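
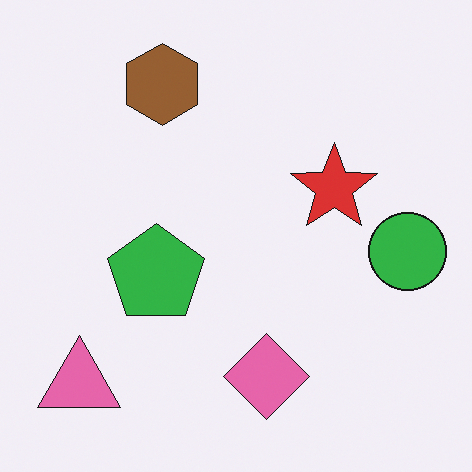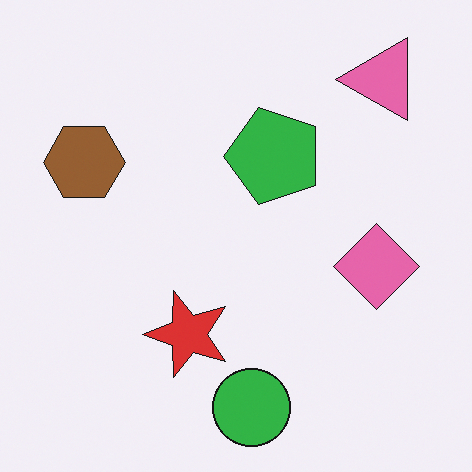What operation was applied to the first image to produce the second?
The transformation is: transposed (reflected across the top-left ↔ bottom-right diagonal).

Shapes have swapped their row and column positions — what was in the top-right is now in the bottom-left — a diagonal reflection.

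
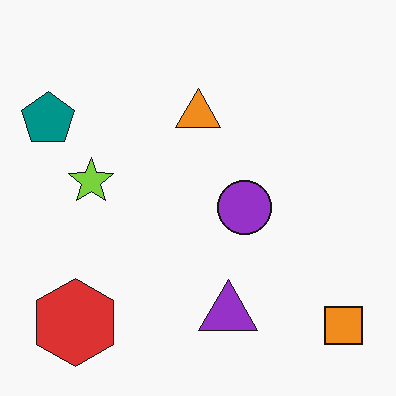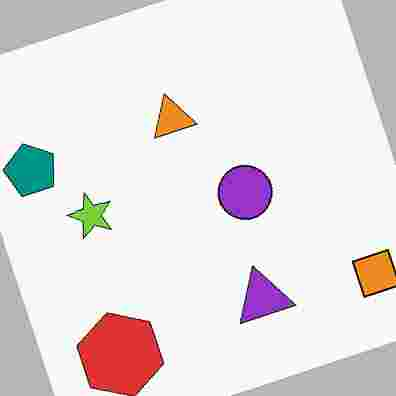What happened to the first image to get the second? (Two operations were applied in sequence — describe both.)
The image was rotated counter-clockwise by a clearly visible amount, then heavily JPEG-compressed with obvious blocking artifacts.

Every shape is tilted by the same angle and the image corners show triangular fill wedges — a whole-image rotation by a non-right angle. Blocky 8×8 compression artifacts appear around shape edges and the flat background shows ringing — characteristic JPEG degradation.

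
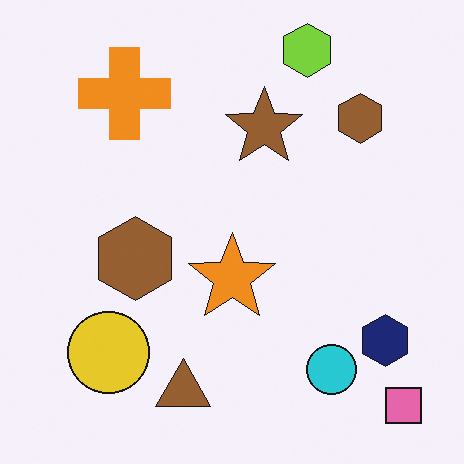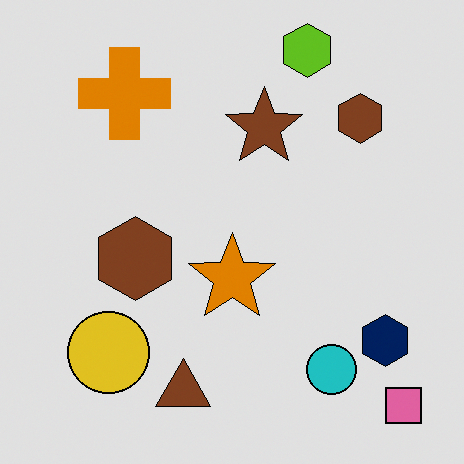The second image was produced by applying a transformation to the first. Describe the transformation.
It was posterized to a reduced palette.

Each flat color has snapped to a coarser quantized level — most visibly, the near-white background has dropped to a flat grey.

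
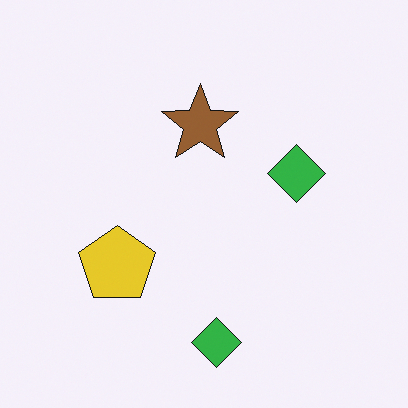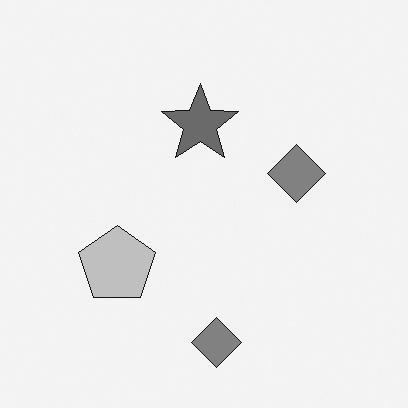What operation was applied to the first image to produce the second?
The image was converted to grayscale.

All color is removed — every shape is now a shade of grey.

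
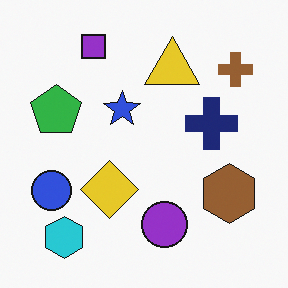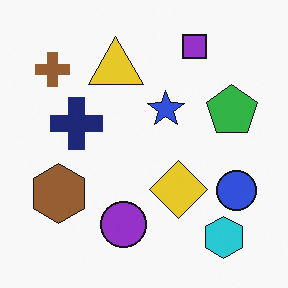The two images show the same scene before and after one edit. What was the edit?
The second image is the first flipped horizontally (left ↔ right).

The blue circle is in the left of the first image and the right of the second — shapes on opposite sides of the vertical midline have swapped in a mirror flip.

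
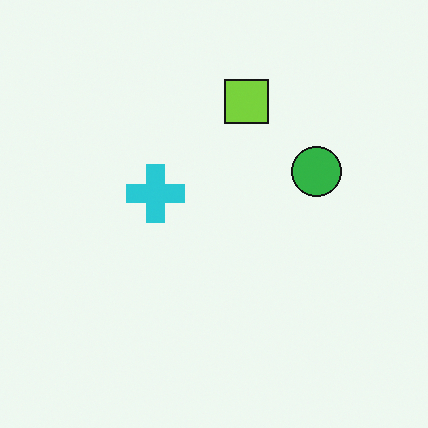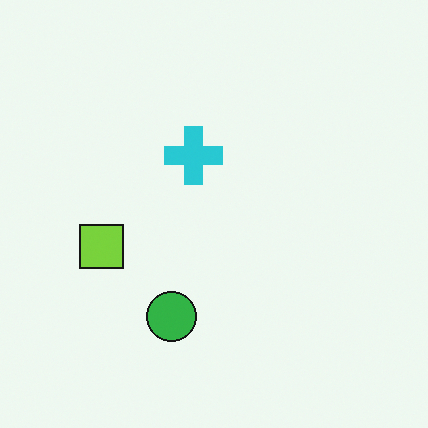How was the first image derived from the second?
This is the original image transposed (reflected across the top-left ↔ bottom-right diagonal).

Shapes have swapped their row and column positions — what was in the top-right is now in the bottom-left — a diagonal reflection.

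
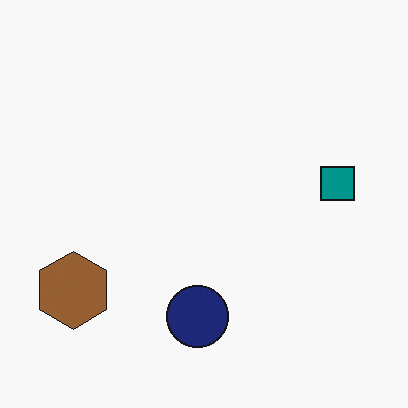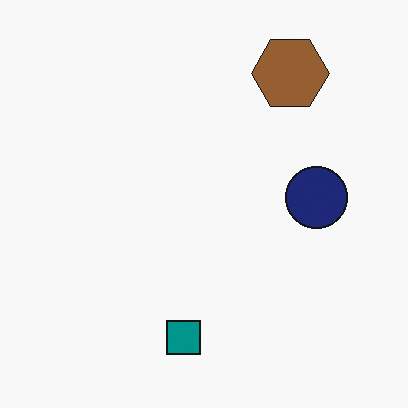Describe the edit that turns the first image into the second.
This is the original image transposed (reflected across the top-left ↔ bottom-right diagonal).

Shapes have swapped their row and column positions — what was in the top-right is now in the bottom-left — a diagonal reflection.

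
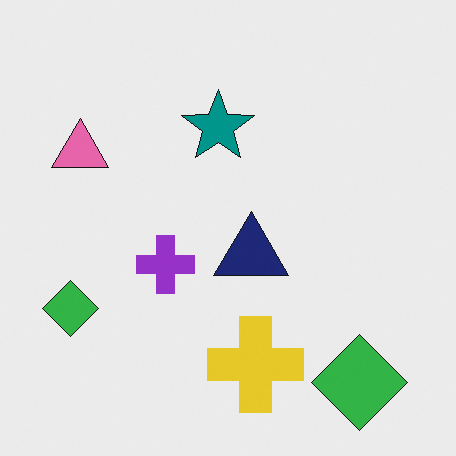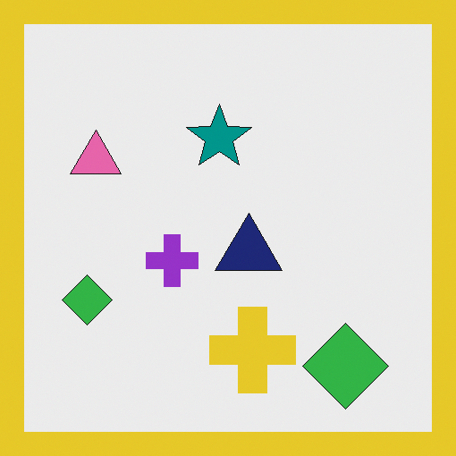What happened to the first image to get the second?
It was framed with a yellow border.

A solid yellow frame runs around the edge of the second image, with the content slightly shrunk inside it.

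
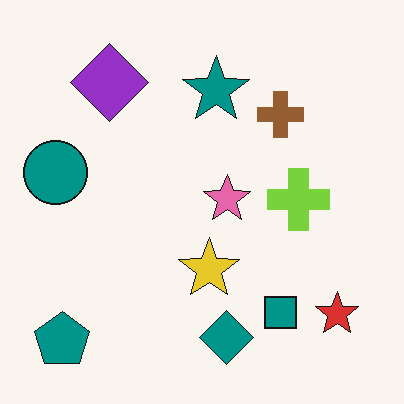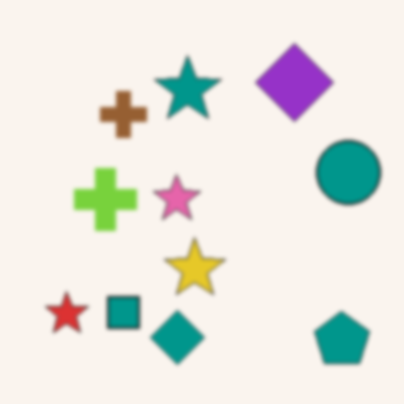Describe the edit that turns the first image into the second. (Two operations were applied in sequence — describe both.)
This is the original image flipped horizontally (left ↔ right), then given a subtle gaussian blur.

The teal circle is in the left of the first image and the right of the second — shapes on opposite sides of the vertical midline have swapped in a mirror flip. Shape edges and outlines are uniformly softened across the whole image.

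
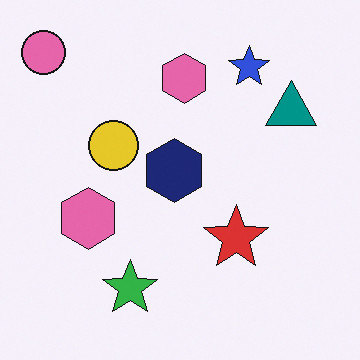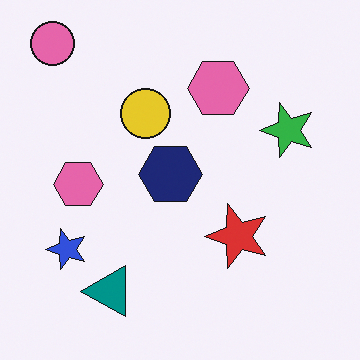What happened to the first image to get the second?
It was transposed (reflected across the top-left ↔ bottom-right diagonal).

Shapes have swapped their row and column positions — what was in the top-right is now in the bottom-left — a diagonal reflection.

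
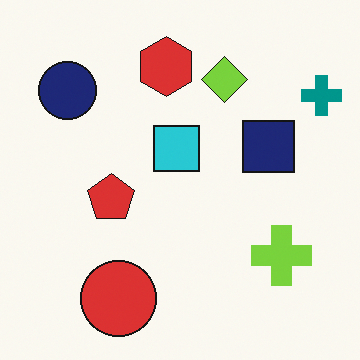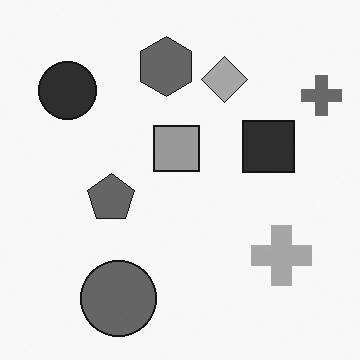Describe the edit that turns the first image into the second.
This is the original image converted to grayscale.

All color is removed — every shape is now a shade of grey.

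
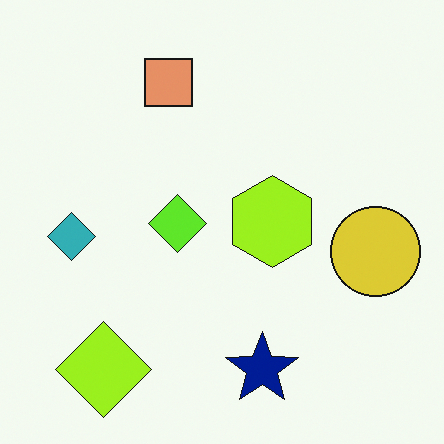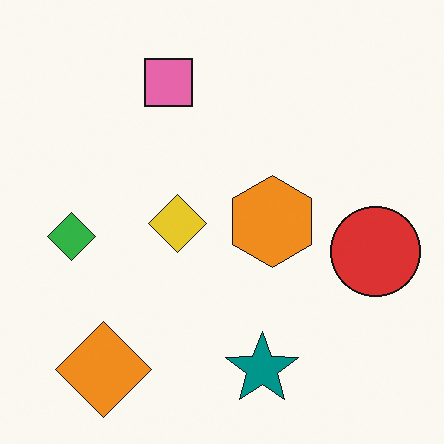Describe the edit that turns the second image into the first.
This is the original image hue-shifted by a small amount.

Every shape's color has rotated by the same amount around the hue wheel — a uniform hue shift.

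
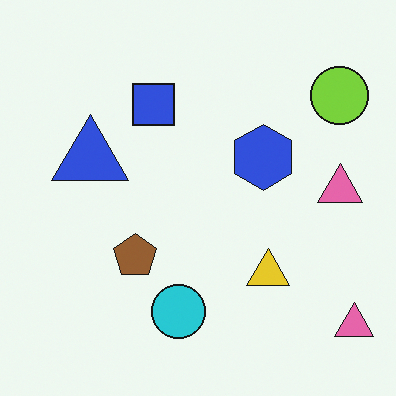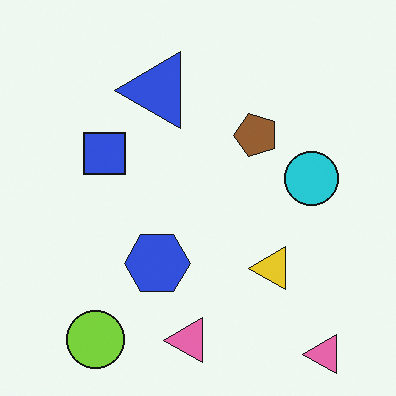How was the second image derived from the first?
The image was transposed (reflected across the top-left ↔ bottom-right diagonal).

Shapes have swapped their row and column positions — what was in the top-right is now in the bottom-left — a diagonal reflection.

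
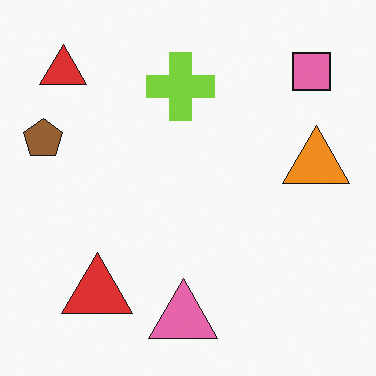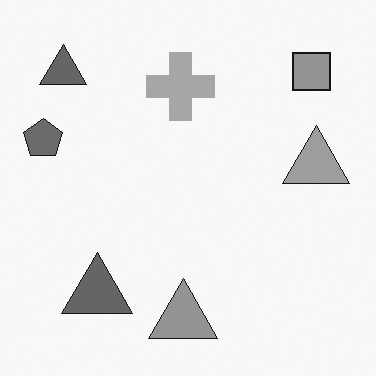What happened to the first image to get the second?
This is the original image converted to grayscale.

All color is removed — every shape is now a shade of grey.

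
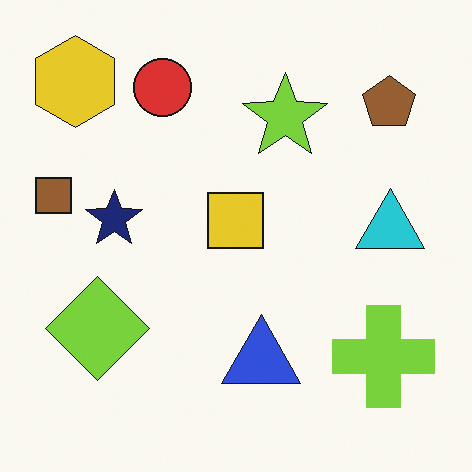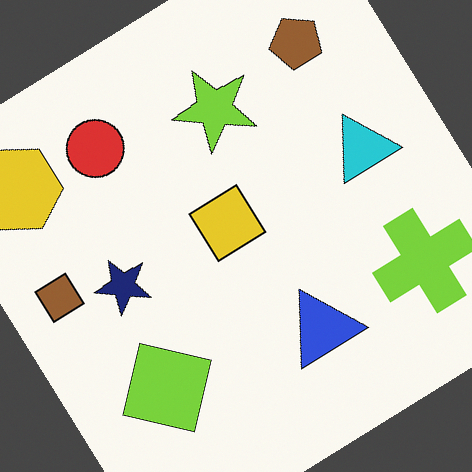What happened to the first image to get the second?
This is the original image rotated counter-clockwise by a large amount — several tens of degrees.

Every shape is tilted by the same angle and the image corners show triangular fill wedges — a whole-image rotation by a non-right angle.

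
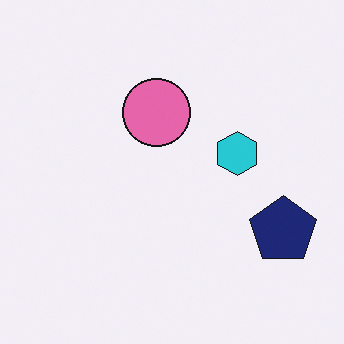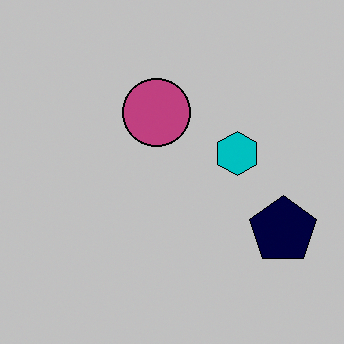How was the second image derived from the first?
The image was aggressively posterized.

Each flat color has snapped to a coarser quantized level — most visibly, the near-white background has dropped to a flat grey.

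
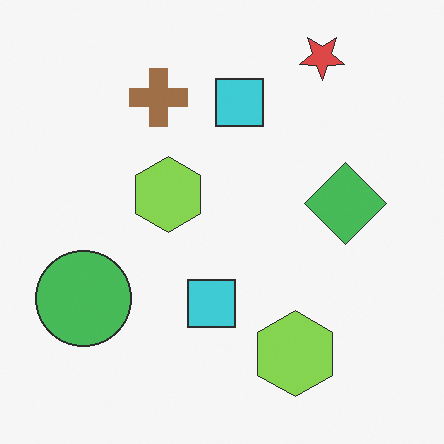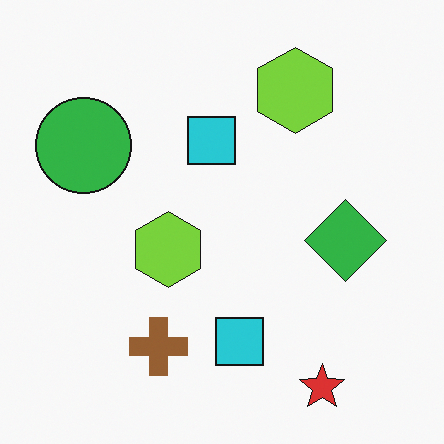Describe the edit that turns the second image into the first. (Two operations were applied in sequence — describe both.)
Given slightly reduced contrast, then flipped vertically (top ↔ bottom).

Tones are pushed toward mid-grey across the whole image — a global contrast change. The red star is in the bottom-right of the second image and the top-right of the first — shapes on opposite sides of the horizontal midline have swapped in a mirror flip.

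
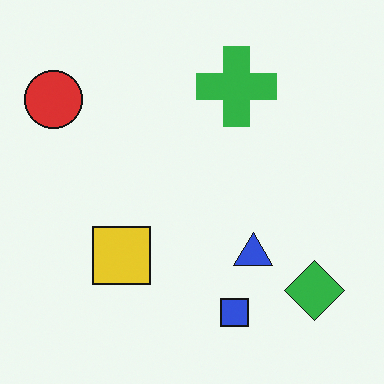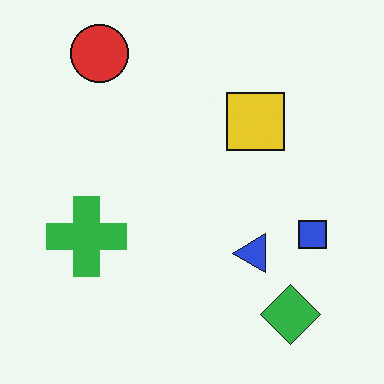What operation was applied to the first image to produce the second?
It was transposed (reflected across the top-left ↔ bottom-right diagonal).

Shapes have swapped their row and column positions — what was in the top-right is now in the bottom-left — a diagonal reflection.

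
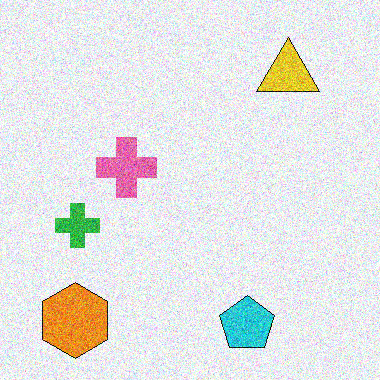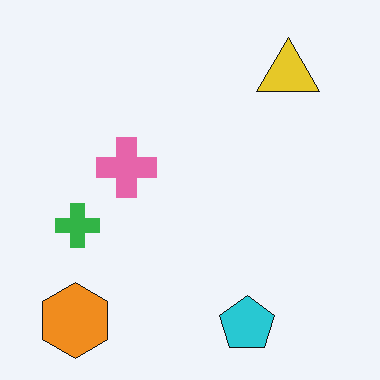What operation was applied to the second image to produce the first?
It was degraded with a thick layer of grain.

Random speckle covers the whole image, including the flat background.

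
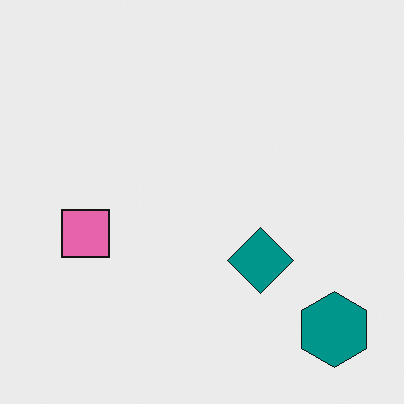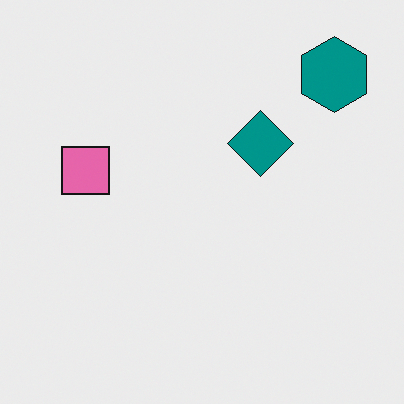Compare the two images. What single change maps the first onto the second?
Flipped vertically (top ↔ bottom).

The teal hexagon is in the bottom-right of the first image and the top-right of the second — shapes on opposite sides of the horizontal midline have swapped in a mirror flip.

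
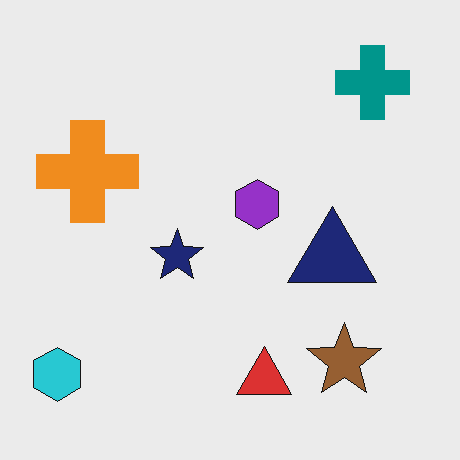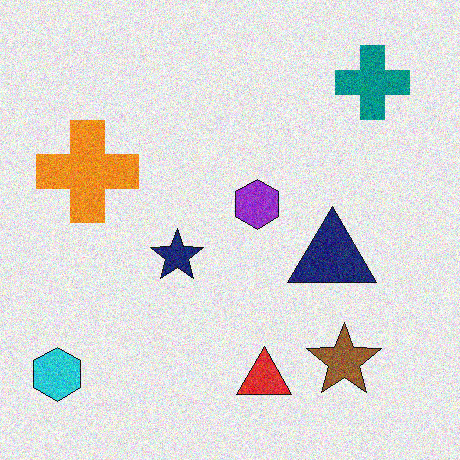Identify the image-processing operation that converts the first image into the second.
This is the original image degraded with moderate additive noise.

Random speckle covers the whole image, including the flat background.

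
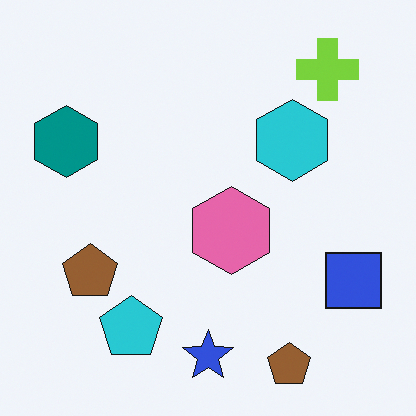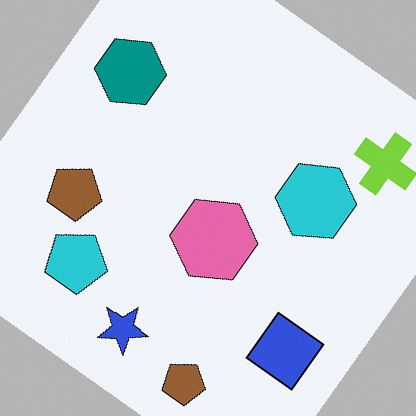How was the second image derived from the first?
The second image is the first rotated clockwise by a large amount — several tens of degrees.

Every shape is tilted by the same angle and the image corners show triangular fill wedges — a whole-image rotation by a non-right angle.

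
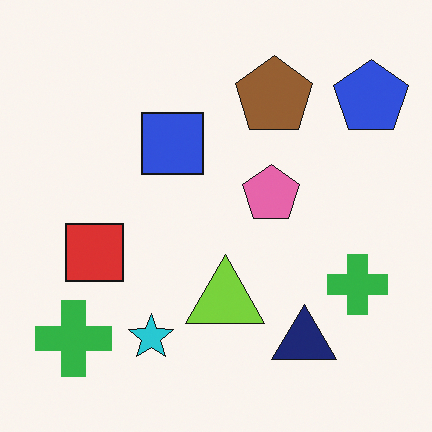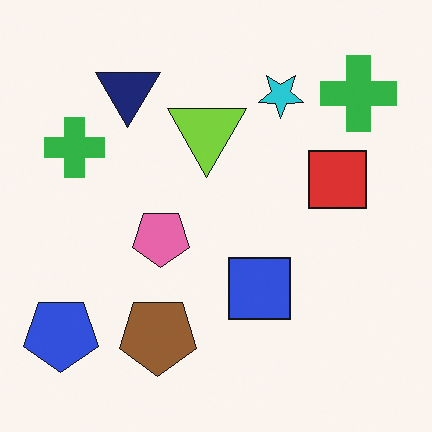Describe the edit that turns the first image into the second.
Rotated 180°.

The blue pentagon sits in the top-right of the first image and the bottom-left of the second — consistent with a whole-image 180° rotation.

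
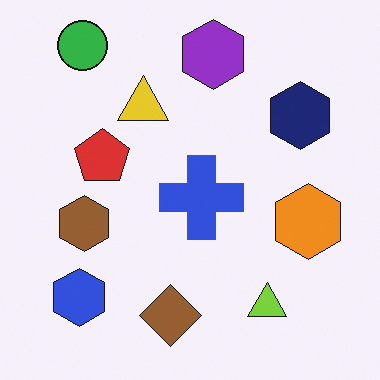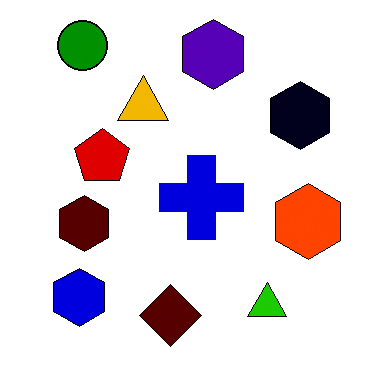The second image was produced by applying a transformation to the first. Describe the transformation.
This is the original image given much higher contrast.

Tones are pushed away from mid-grey across the whole image — a global contrast change.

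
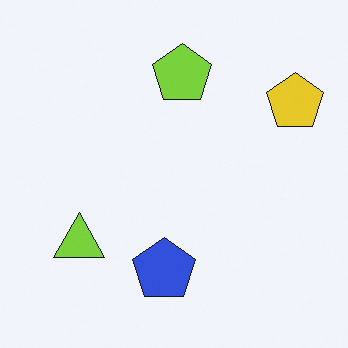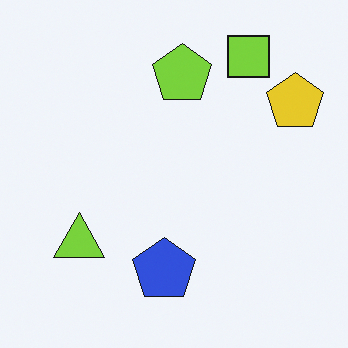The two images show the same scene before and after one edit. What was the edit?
It was overlaid with an additional lime square.

A lime square appears in the second image that is absent from the first.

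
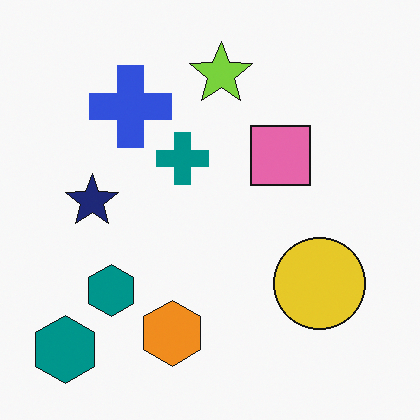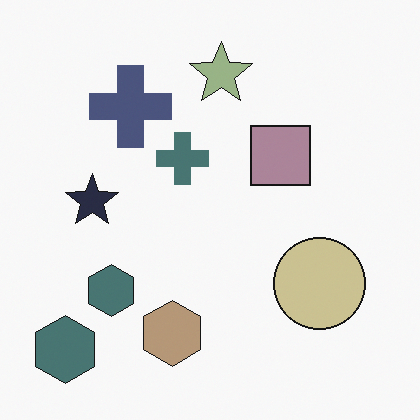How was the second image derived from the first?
It was made much more muted (saturation change).

All colors are more muted and greyish — a global saturation change.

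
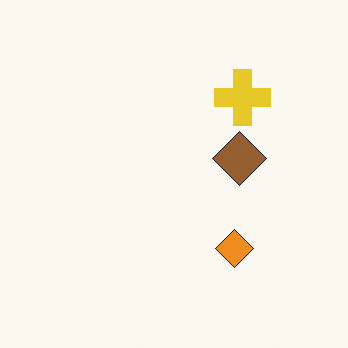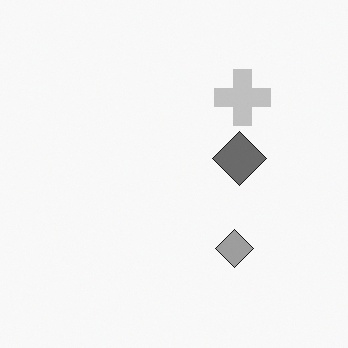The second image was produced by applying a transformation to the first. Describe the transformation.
The image was converted to grayscale.

All color is removed — every shape is now a shade of grey.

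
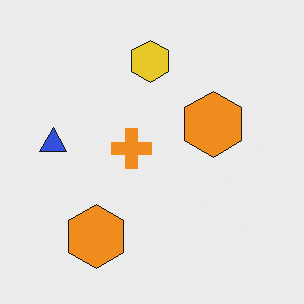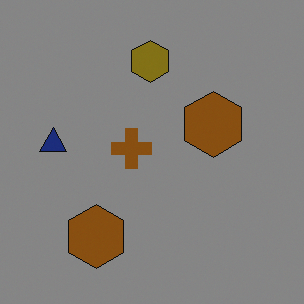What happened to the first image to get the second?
The second image is the first darkened a lot.

Every pixel — background and shapes alike — is uniformly darkened.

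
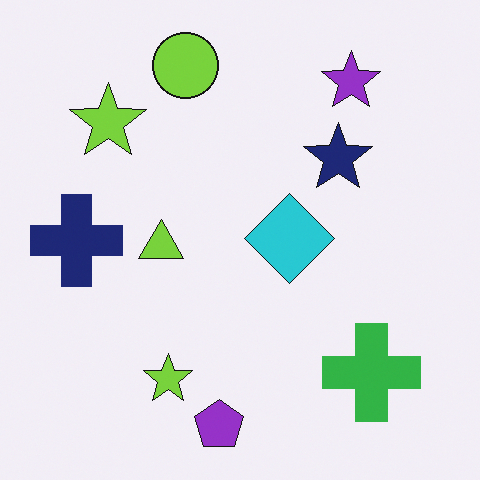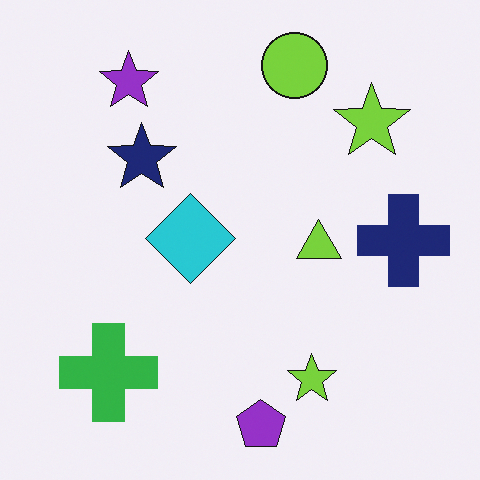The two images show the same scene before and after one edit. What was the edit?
This is the original image flipped horizontally (left ↔ right).

The navy cross is in the left of the first image and the right of the second — shapes on opposite sides of the vertical midline have swapped in a mirror flip.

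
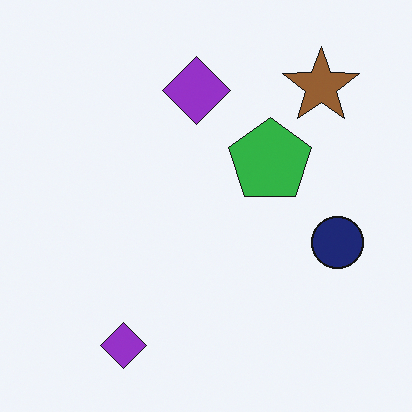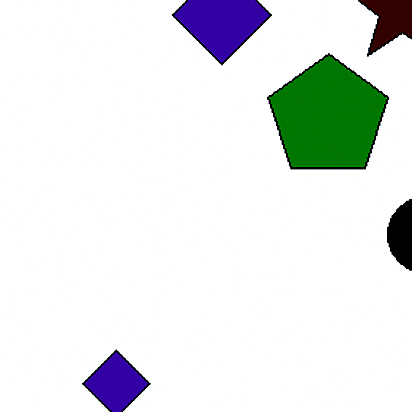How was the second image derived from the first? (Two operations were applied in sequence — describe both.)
This is the original image cropped slightly and scaled back up, then boosted in contrast.

The visible shapes are larger and the field of view is narrower; shapes near the original edges may be partly or wholly outside the frame — a crop-and-rescale. Tones are pushed away from mid-grey across the whole image — a global contrast change.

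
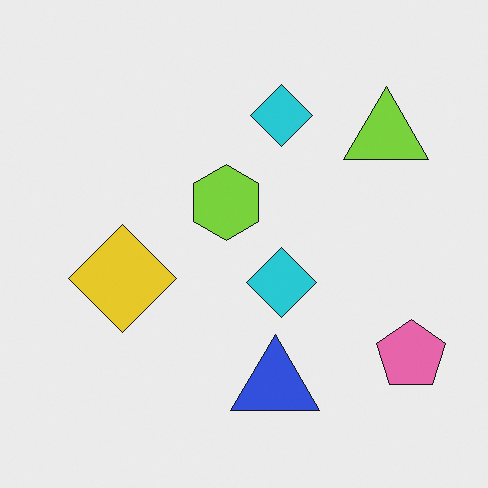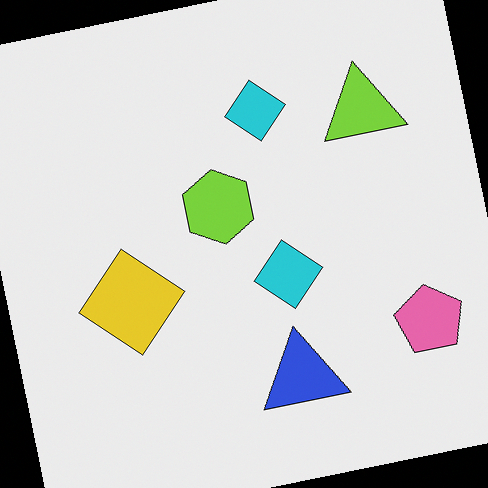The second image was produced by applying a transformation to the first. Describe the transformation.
This is the original image rotated counter-clockwise by a small amount.

Every shape is tilted by the same angle and the image corners show triangular fill wedges — a whole-image rotation by a non-right angle.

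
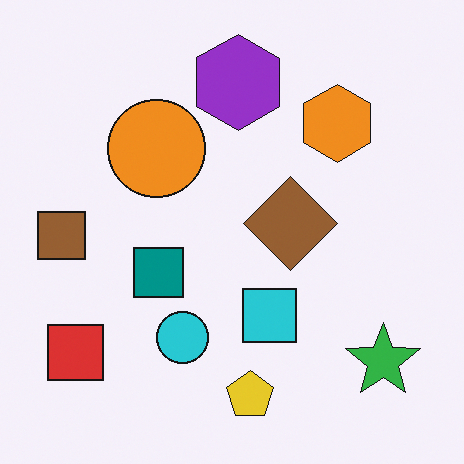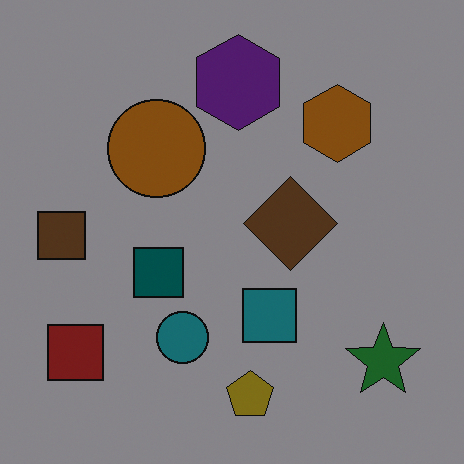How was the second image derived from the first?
The transformation is: substantially darkened.

Every pixel — background and shapes alike — is uniformly darkened.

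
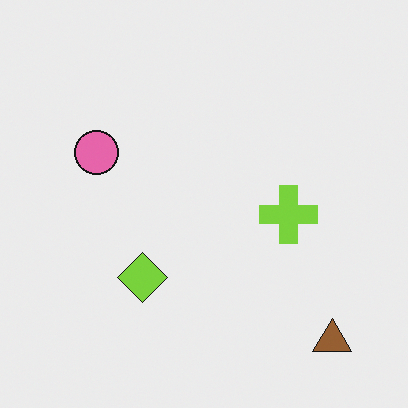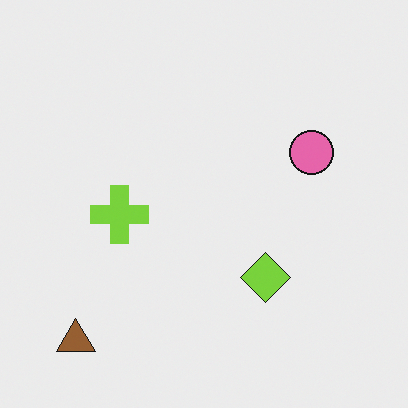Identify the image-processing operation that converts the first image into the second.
The image was flipped horizontally (left ↔ right).

The brown triangle is in the bottom-right of the first image and the bottom-left of the second — shapes on opposite sides of the vertical midline have swapped in a mirror flip.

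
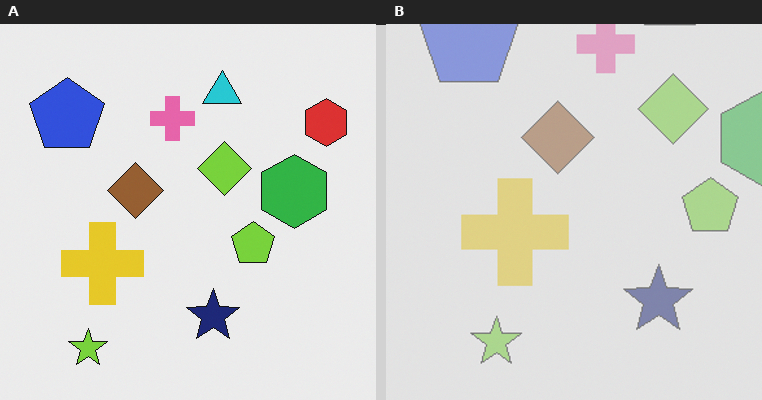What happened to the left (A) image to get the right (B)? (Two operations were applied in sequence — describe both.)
Given much lower contrast, then cropped slightly and scaled back up.

Tones are pushed toward mid-grey across the whole image — a global contrast change. The visible shapes are larger and the field of view is narrower; shapes near the original edges may be partly or wholly outside the frame — a crop-and-rescale.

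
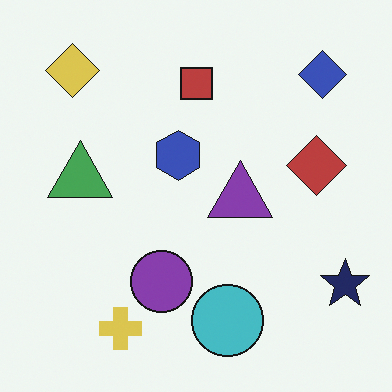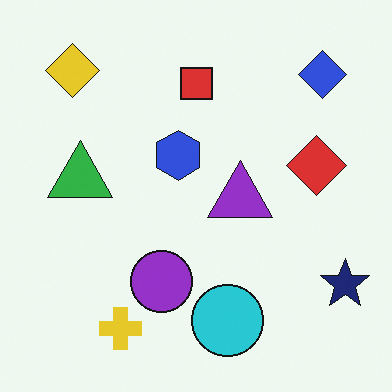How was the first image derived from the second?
This is the original image slightly desaturated.

All colors are more muted and greyish — a global saturation change.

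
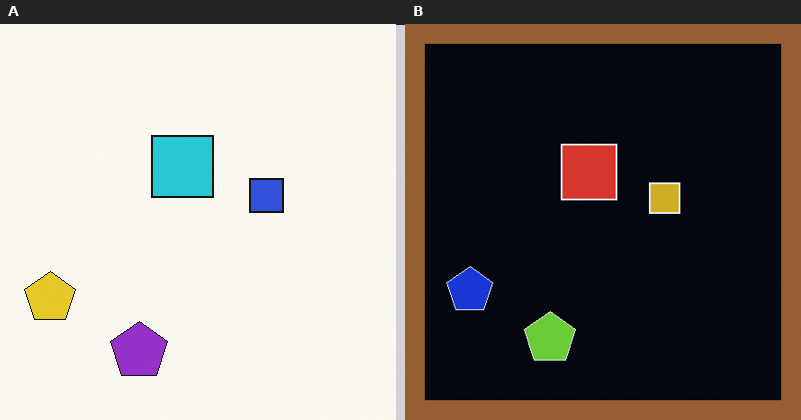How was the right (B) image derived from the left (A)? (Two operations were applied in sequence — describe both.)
This is the original image color-inverted (negative), then framed with a brown border.

The light background has become dark and every shape's color is its complement — a photographic negative. A solid brown frame runs around the edge of the right (B) image, with the content slightly shrunk inside it.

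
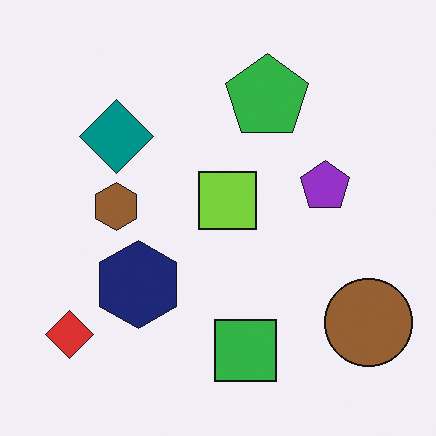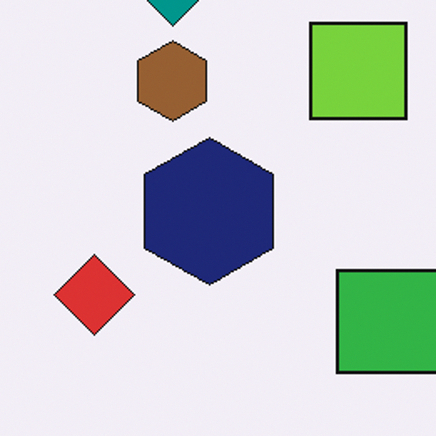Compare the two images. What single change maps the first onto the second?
It was cropped tightly and scaled back up.

The visible shapes are larger and the field of view is narrower; shapes near the original edges may be partly or wholly outside the frame — a crop-and-rescale.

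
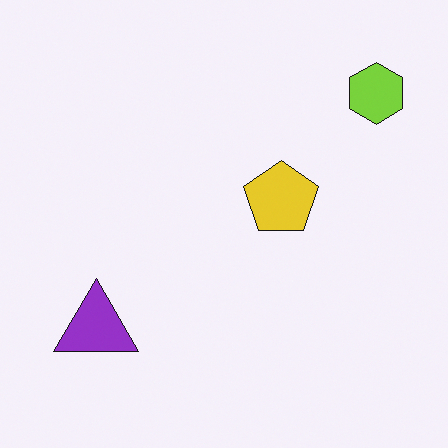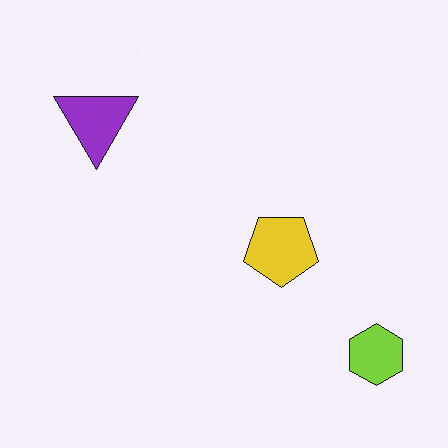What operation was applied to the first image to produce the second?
This is the original image flipped vertically (top ↔ bottom).

The lime hexagon is in the top-right of the first image and the bottom-right of the second — shapes on opposite sides of the horizontal midline have swapped in a mirror flip.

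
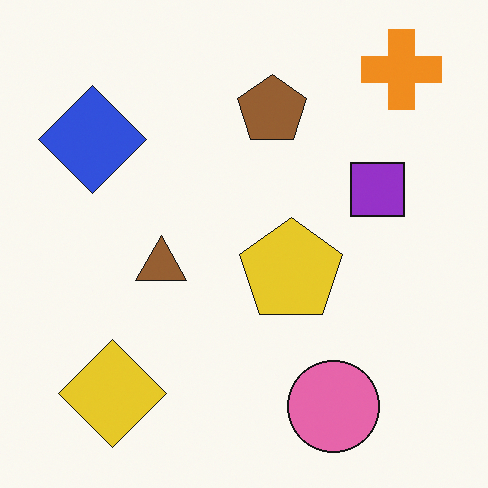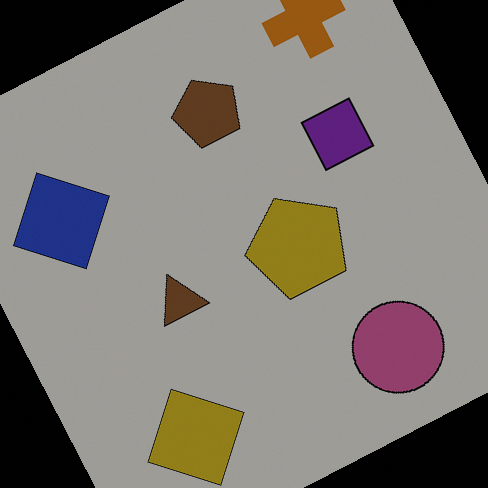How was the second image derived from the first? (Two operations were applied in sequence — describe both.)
The transformation is: rotated counter-clockwise by a moderate amount, then noticeably darkened.

Every shape is tilted by the same angle and the image corners show triangular fill wedges — a whole-image rotation by a non-right angle. Every pixel — background and shapes alike — is uniformly darkened.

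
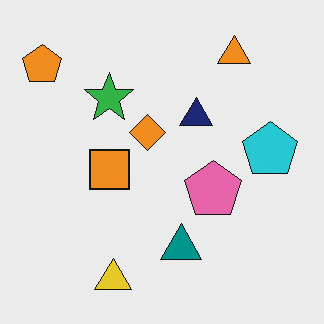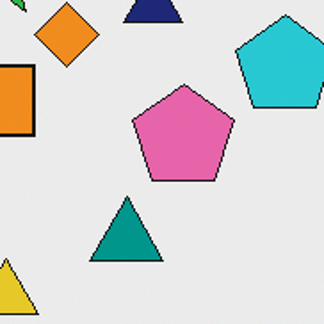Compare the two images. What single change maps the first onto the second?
The second image is the first cropped to a noticeably smaller region and rescaled.

The visible shapes are larger and the field of view is narrower; shapes near the original edges may be partly or wholly outside the frame — a crop-and-rescale.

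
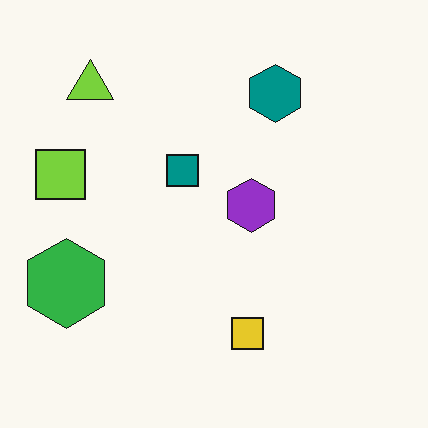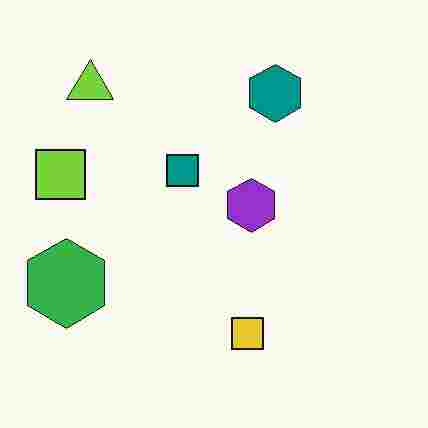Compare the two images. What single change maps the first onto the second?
Degraded with heavy JPEG compression.

Blocky 8×8 compression artifacts appear around shape edges and the flat background shows ringing — characteristic JPEG degradation.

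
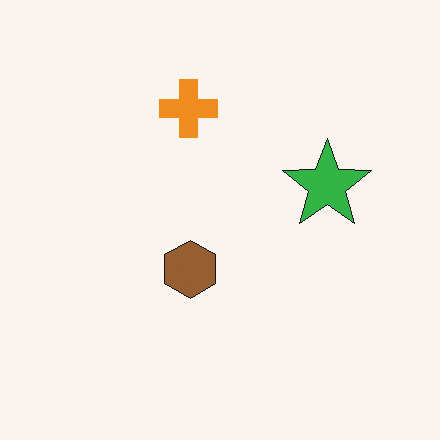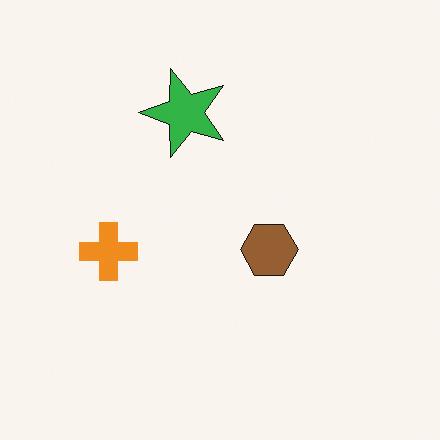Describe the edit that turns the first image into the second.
The second image is the first rotated 90° counter-clockwise.

The orange cross sits in the top of the first image and the left of the second — consistent with a whole-image 90° counter-clockwise rotation.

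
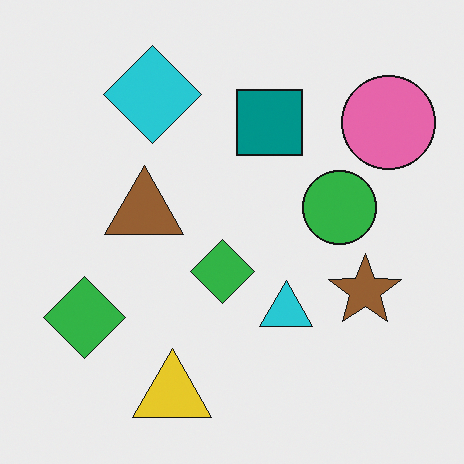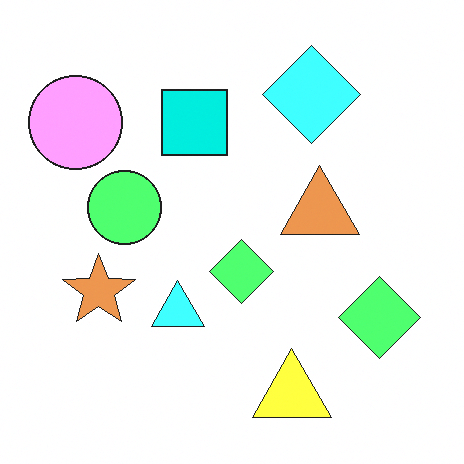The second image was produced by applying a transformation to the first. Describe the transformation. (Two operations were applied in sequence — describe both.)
It was brightened a lot, then flipped horizontally (left ↔ right).

Every pixel — background and shapes alike — is uniformly brightened. The pink circle is in the top-right of the first image and the top-left of the second — shapes on opposite sides of the vertical midline have swapped in a mirror flip.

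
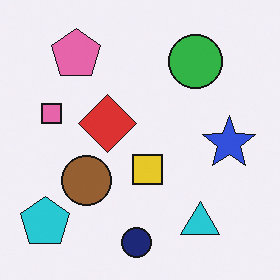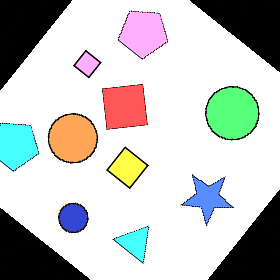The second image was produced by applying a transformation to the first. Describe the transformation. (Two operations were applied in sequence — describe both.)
Rotated clockwise by a large amount — several tens of degrees, then substantially brightened.

Every shape is tilted by the same angle and the image corners show triangular fill wedges — a whole-image rotation by a non-right angle. Every pixel — background and shapes alike — is uniformly brightened.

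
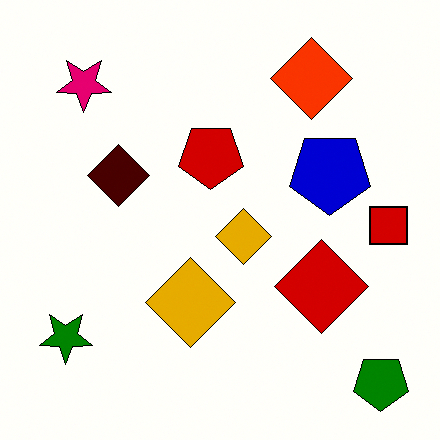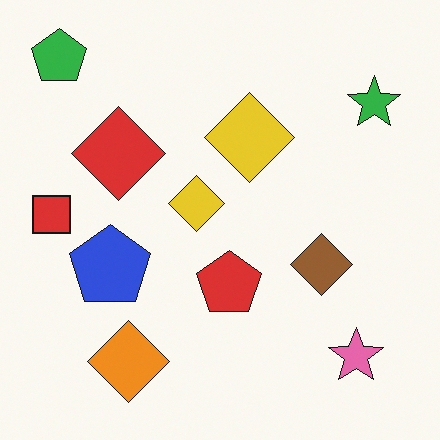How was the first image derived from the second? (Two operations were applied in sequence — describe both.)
Given much higher contrast, then rotated 180°.

Tones are pushed away from mid-grey across the whole image — a global contrast change. The green pentagon sits in the top-left of the second image and the bottom-right of the first — consistent with a whole-image 180° rotation.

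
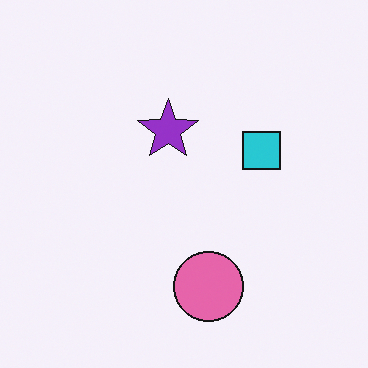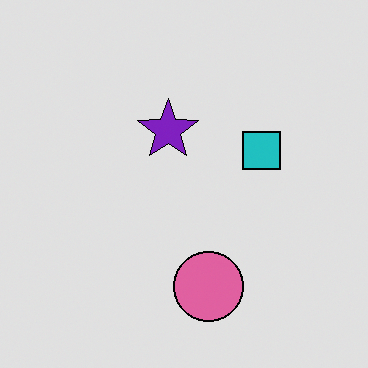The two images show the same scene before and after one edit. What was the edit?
It was posterized to a reduced palette.

Each flat color has snapped to a coarser quantized level — most visibly, the near-white background has dropped to a flat grey.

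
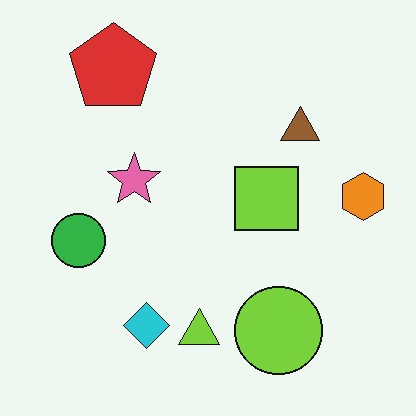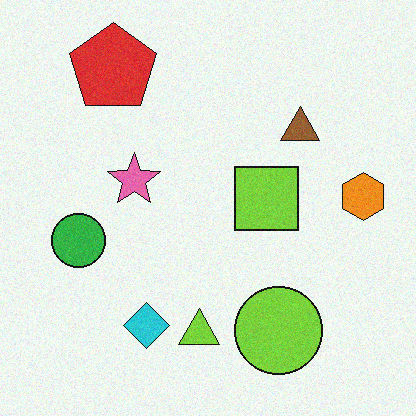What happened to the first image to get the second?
This is the original image degraded with a light layer of grain.

Random speckle covers the whole image, including the flat background.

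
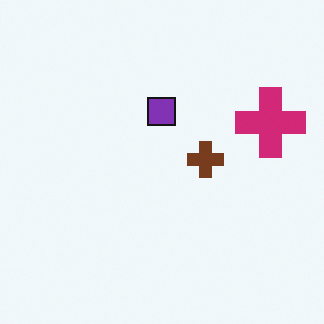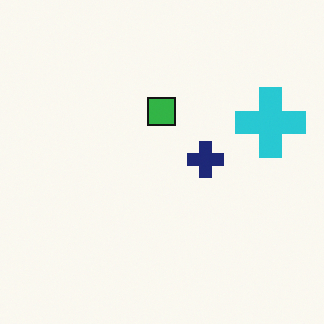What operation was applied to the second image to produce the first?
It was hue-shifted by a moderate amount.

Every shape's color has rotated by the same amount around the hue wheel — a uniform hue shift.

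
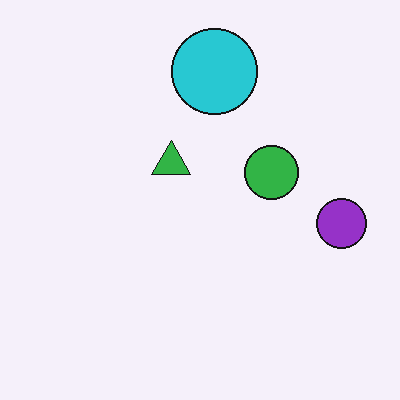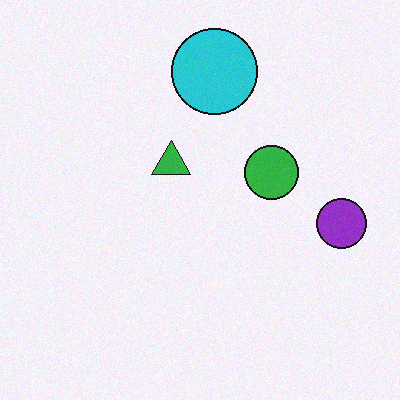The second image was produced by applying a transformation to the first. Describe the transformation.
The image was degraded with a light layer of grain.

Random speckle covers the whole image, including the flat background.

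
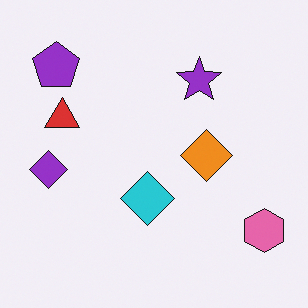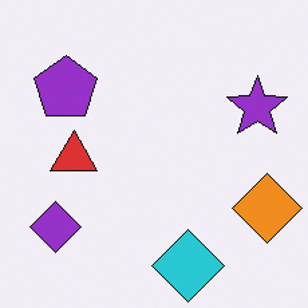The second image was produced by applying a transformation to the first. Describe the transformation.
The transformation is: cropped to a modestly smaller region and rescaled.

The visible shapes are larger and the field of view is narrower; shapes near the original edges may be partly or wholly outside the frame — a crop-and-rescale.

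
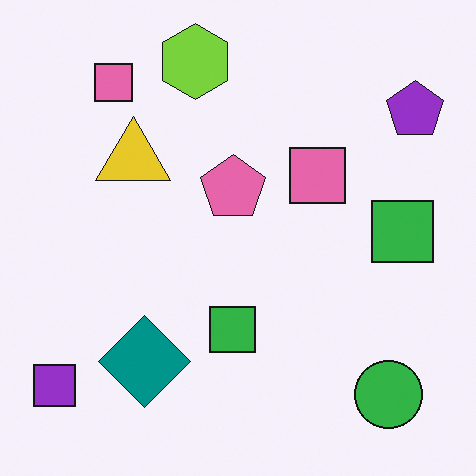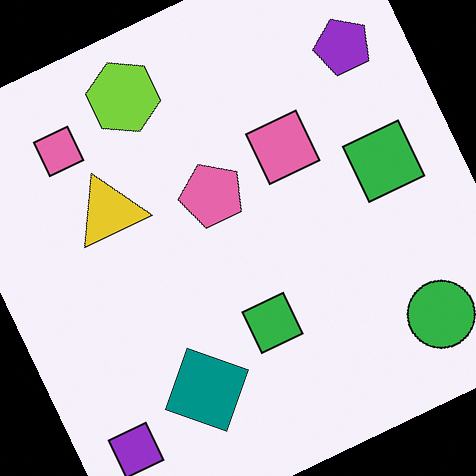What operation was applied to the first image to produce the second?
The image was rotated counter-clockwise by a clearly visible amount.

Every shape is tilted by the same angle and the image corners show triangular fill wedges — a whole-image rotation by a non-right angle.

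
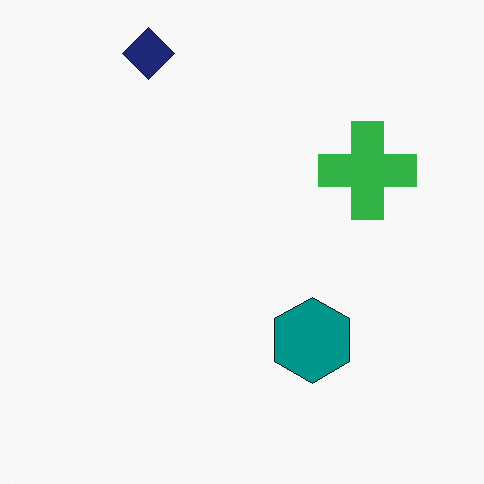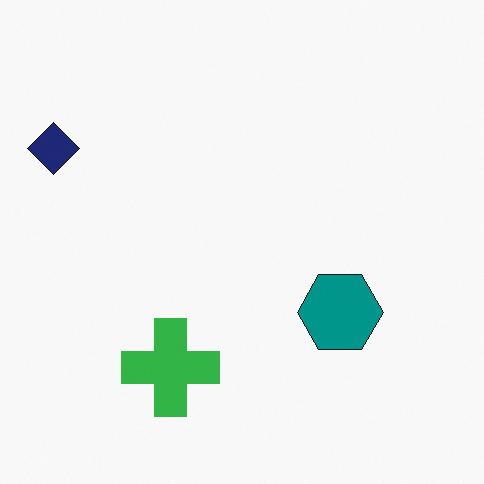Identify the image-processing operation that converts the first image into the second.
Transposed (reflected across the top-left ↔ bottom-right diagonal).

Shapes have swapped their row and column positions — what was in the top-right is now in the bottom-left — a diagonal reflection.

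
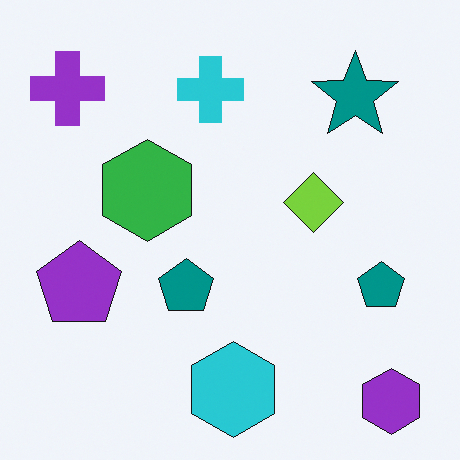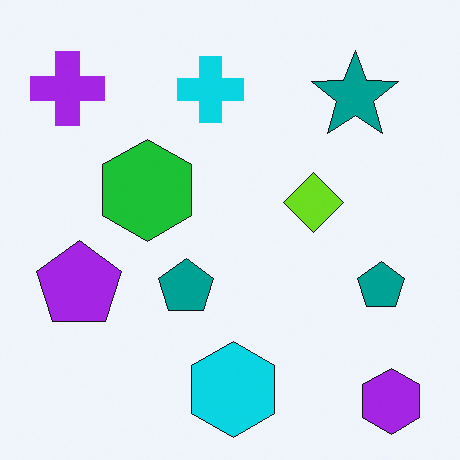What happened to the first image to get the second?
Slightly oversaturated.

All colors are more vivid — a global saturation change.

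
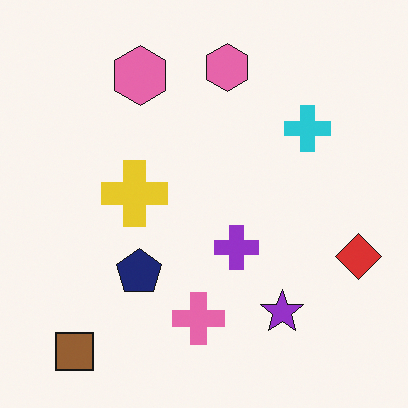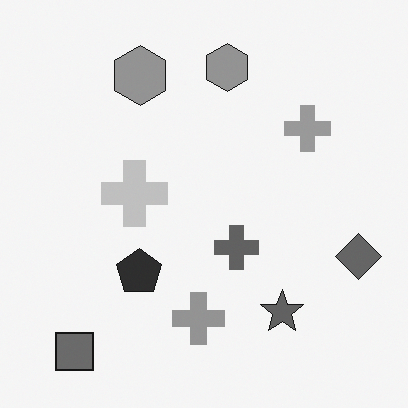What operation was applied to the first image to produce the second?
This is the original image converted to grayscale.

All color is removed — every shape is now a shade of grey.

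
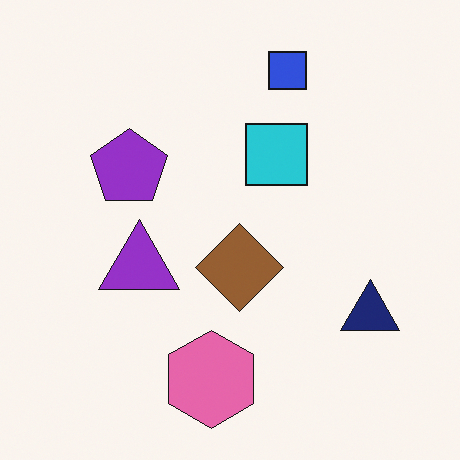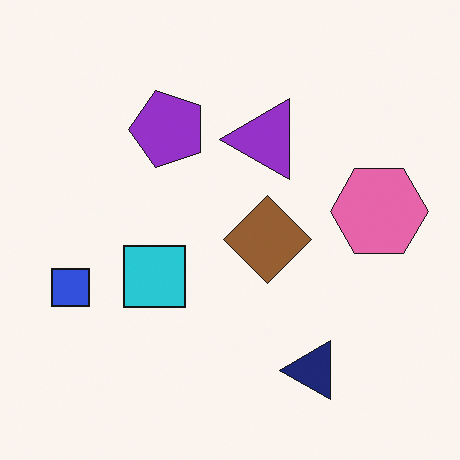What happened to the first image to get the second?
The second image is the first transposed (reflected across the top-left ↔ bottom-right diagonal).

Shapes have swapped their row and column positions — what was in the top-right is now in the bottom-left — a diagonal reflection.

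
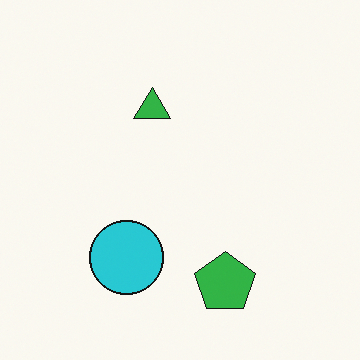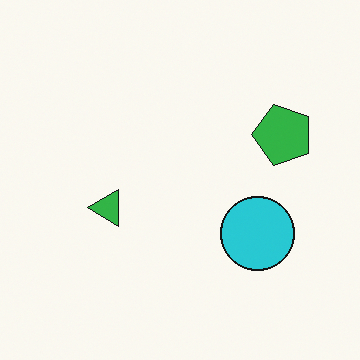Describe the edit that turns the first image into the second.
The second image is the first rotated 90° counter-clockwise.

The green pentagon sits in the bottom of the first image and the right of the second — consistent with a whole-image 90° counter-clockwise rotation.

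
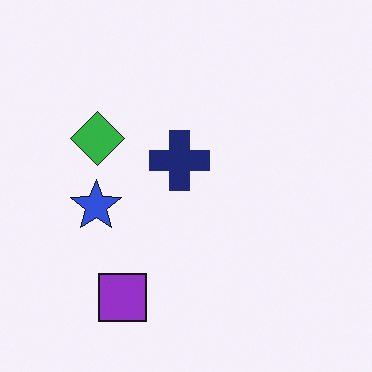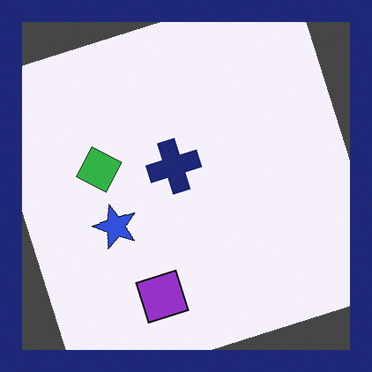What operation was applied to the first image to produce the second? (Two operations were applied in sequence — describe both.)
The image was rotated counter-clockwise by a moderate amount, then framed with a navy border.

Every shape is tilted by the same angle and the image corners show triangular fill wedges — a whole-image rotation by a non-right angle. A solid navy frame runs around the edge of the second image, with the content slightly shrunk inside it.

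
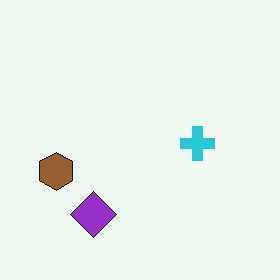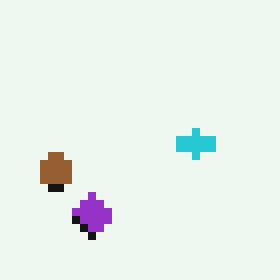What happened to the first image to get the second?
The transformation is: pixelated into visible square blocks.

Shapes are reduced to large square blocks; fine edges and outlines are lost — a downscale-then-upscale (mosaic) effect.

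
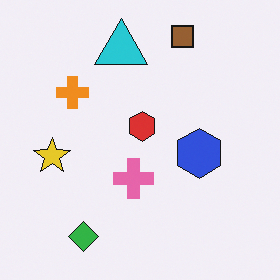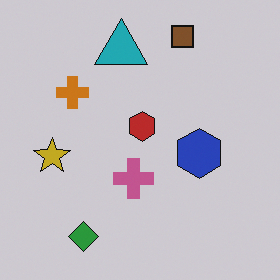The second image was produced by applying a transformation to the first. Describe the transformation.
The second image is the first slightly darkened.

Every pixel — background and shapes alike — is uniformly darkened.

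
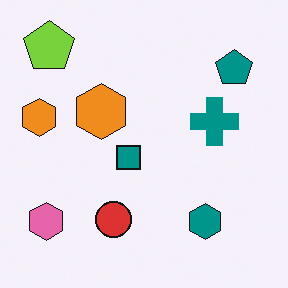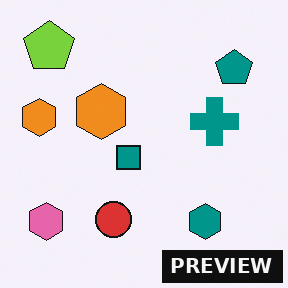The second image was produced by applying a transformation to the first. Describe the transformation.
The transformation is: watermarked with the text "PREVIEW" in the lower-right corner.

A dark label reading "PREVIEW" appears in the lower-right corner.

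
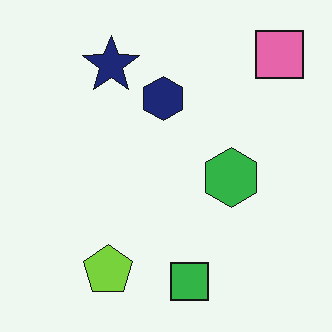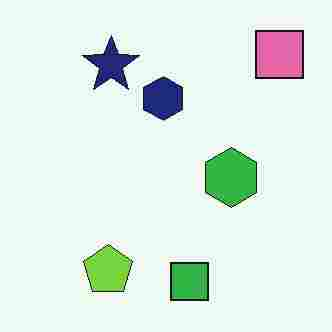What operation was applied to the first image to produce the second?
The second image is the first degraded with heavy JPEG compression.

Blocky 8×8 compression artifacts appear around shape edges and the flat background shows ringing — characteristic JPEG degradation.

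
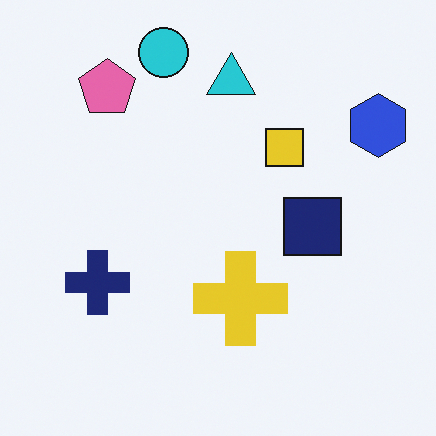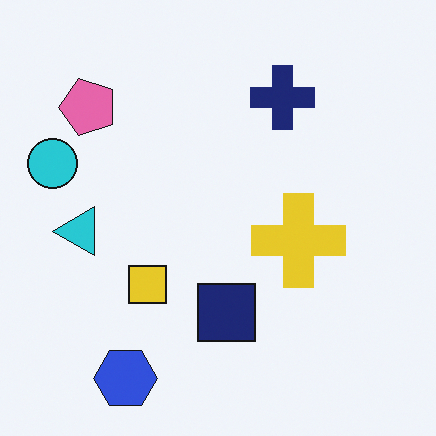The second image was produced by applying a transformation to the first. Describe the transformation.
The second image is the first transposed (reflected across the top-left ↔ bottom-right diagonal).

Shapes have swapped their row and column positions — what was in the top-right is now in the bottom-left — a diagonal reflection.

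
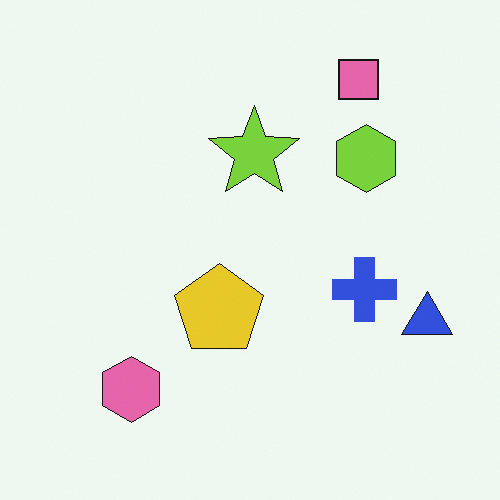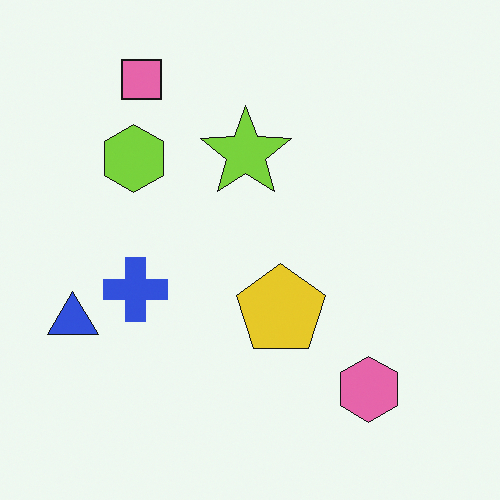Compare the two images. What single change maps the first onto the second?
Flipped horizontally (left ↔ right).

The blue triangle is in the right of the first image and the left of the second — shapes on opposite sides of the vertical midline have swapped in a mirror flip.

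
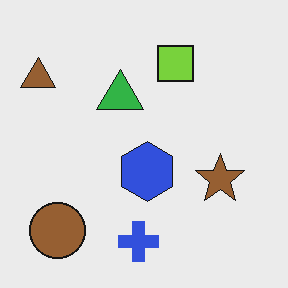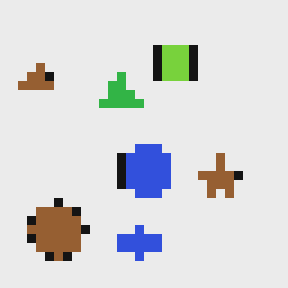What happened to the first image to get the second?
This is the original image coarsely pixelated.

Shapes are reduced to large square blocks; fine edges and outlines are lost — a downscale-then-upscale (mosaic) effect.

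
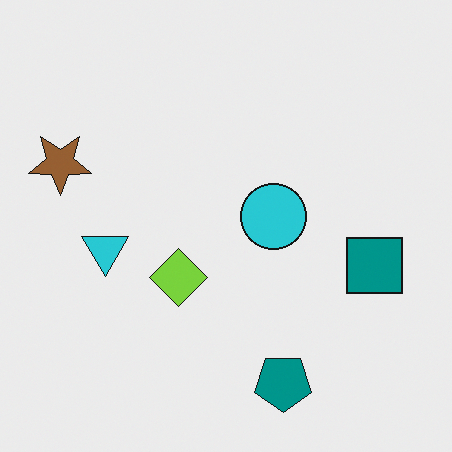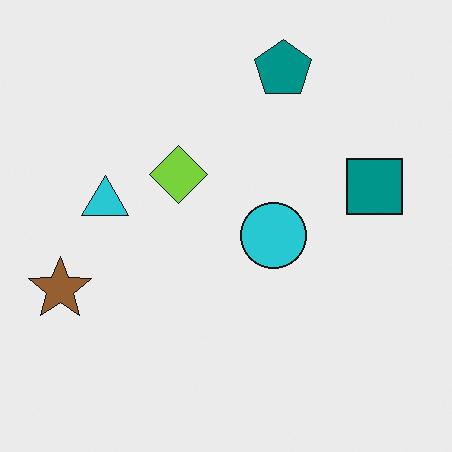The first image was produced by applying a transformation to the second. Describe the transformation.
The image was flipped vertically (top ↔ bottom).

The teal pentagon is in the top of the second image and the bottom of the first — shapes on opposite sides of the horizontal midline have swapped in a mirror flip.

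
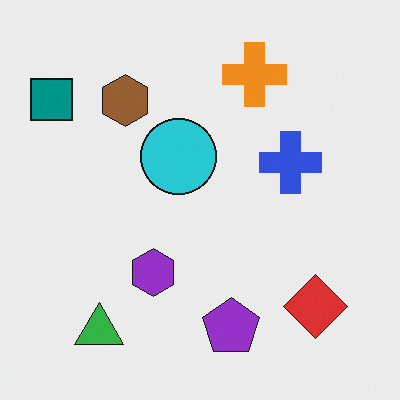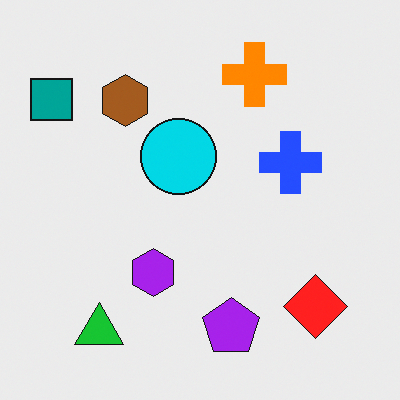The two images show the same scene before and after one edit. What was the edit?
The transformation is: slightly oversaturated.

All colors are more vivid — a global saturation change.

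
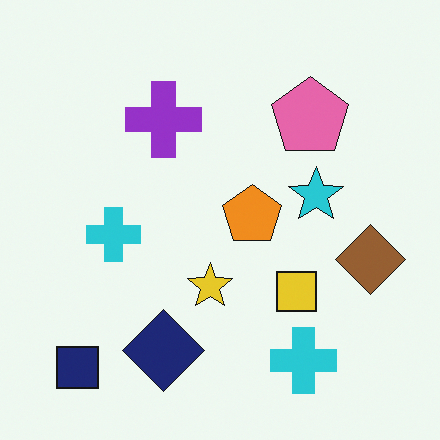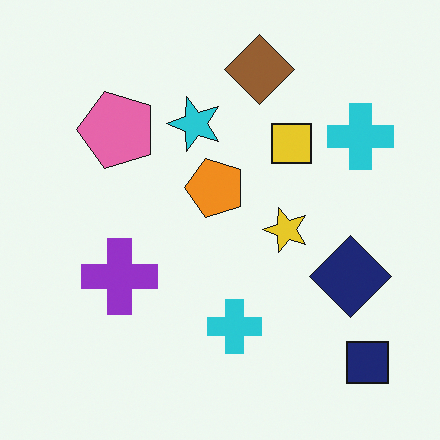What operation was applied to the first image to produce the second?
The transformation is: rotated 90° counter-clockwise.

The navy square sits in the bottom-left of the first image and the bottom-right of the second — consistent with a whole-image 90° counter-clockwise rotation.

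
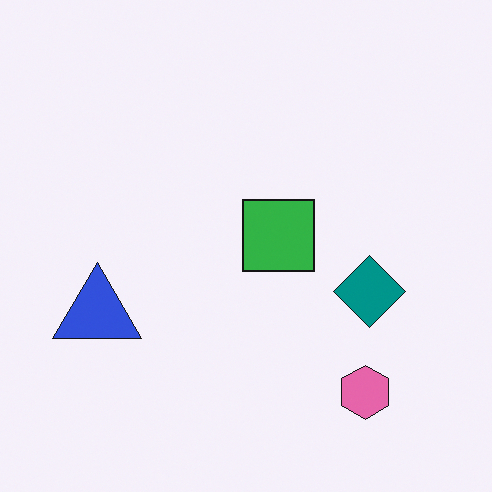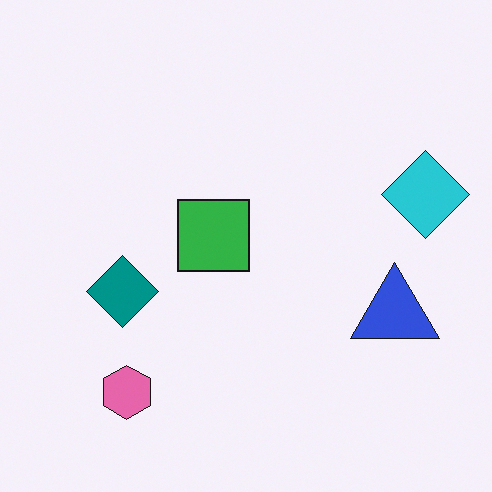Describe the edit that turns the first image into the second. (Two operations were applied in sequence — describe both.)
The image was flipped horizontally (left ↔ right), then overlaid with an additional cyan diamond.

The blue triangle is in the left of the first image and the right of the second — shapes on opposite sides of the vertical midline have swapped in a mirror flip. A cyan diamond appears in the second image that is absent from the first.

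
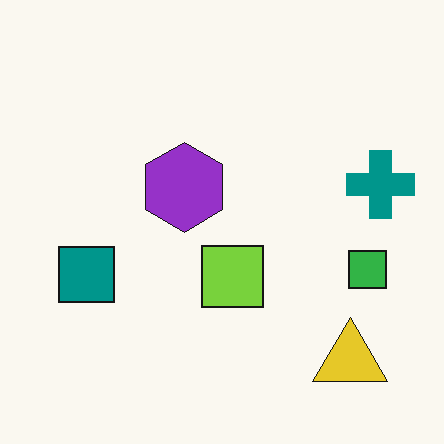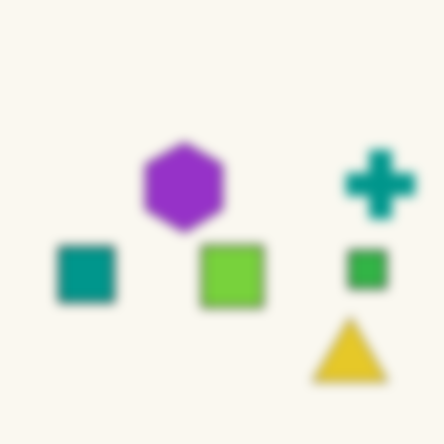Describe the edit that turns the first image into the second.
The transformation is: strongly gaussian-blurred.

Shape edges and outlines are uniformly softened across the whole image.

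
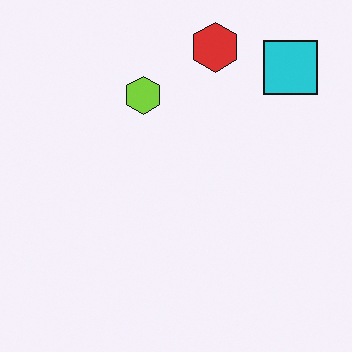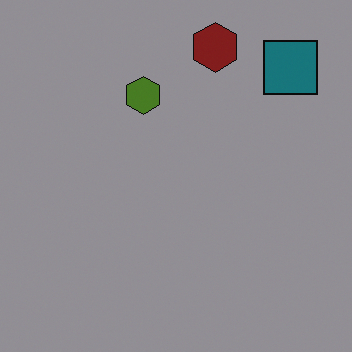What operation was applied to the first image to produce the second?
The second image is the first substantially darkened.

Every pixel — background and shapes alike — is uniformly darkened.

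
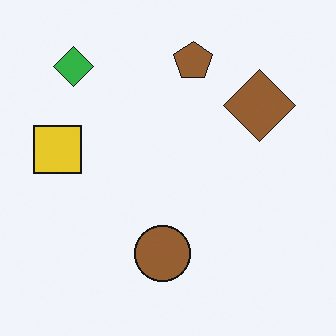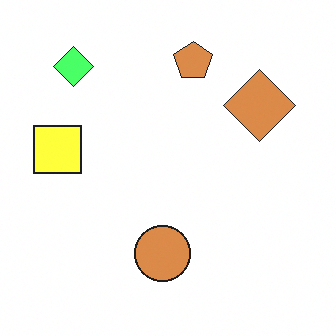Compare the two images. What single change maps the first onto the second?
It was substantially brightened.

Every pixel — background and shapes alike — is uniformly brightened.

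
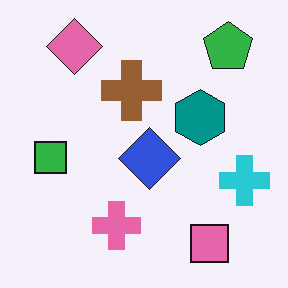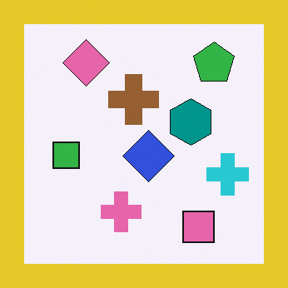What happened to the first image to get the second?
The second image is the first framed with a yellow border.

A solid yellow frame runs around the edge of the second image, with the content slightly shrunk inside it.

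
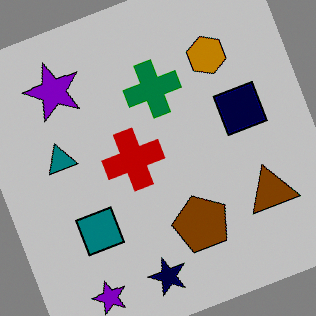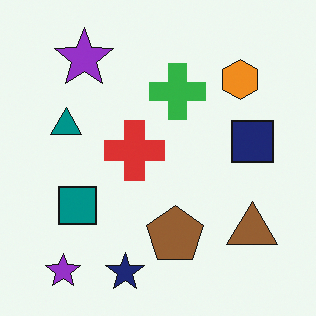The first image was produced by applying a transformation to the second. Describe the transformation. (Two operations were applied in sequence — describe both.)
Rotated counter-clockwise by a clearly visible amount, then heavily posterized to just a handful of flat colors.

Every shape is tilted by the same angle and the image corners show triangular fill wedges — a whole-image rotation by a non-right angle. Each flat color has snapped to a coarser quantized level — most visibly, the near-white background has dropped to a flat grey.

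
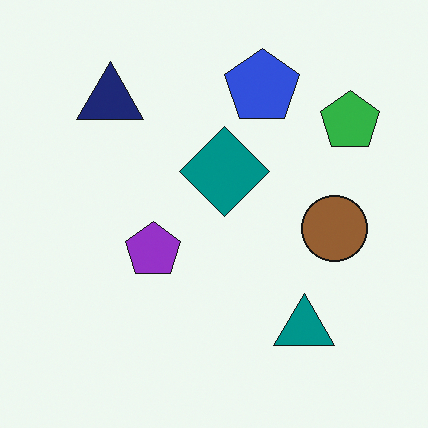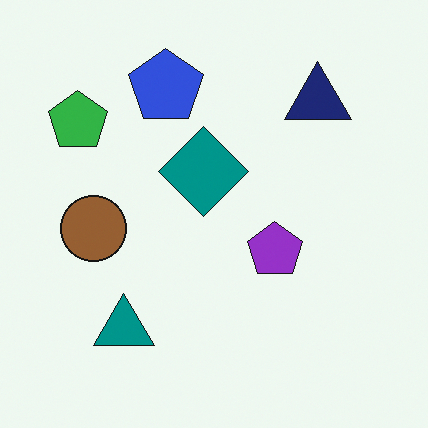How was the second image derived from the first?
Flipped horizontally (left ↔ right).

The green pentagon is in the top-right of the first image and the top-left of the second — shapes on opposite sides of the vertical midline have swapped in a mirror flip.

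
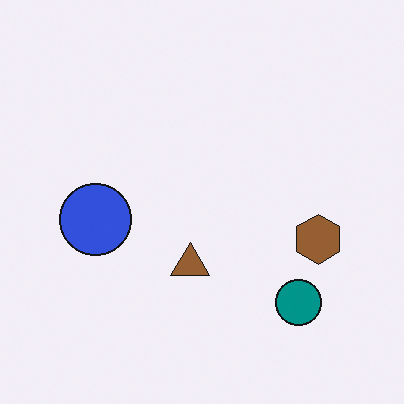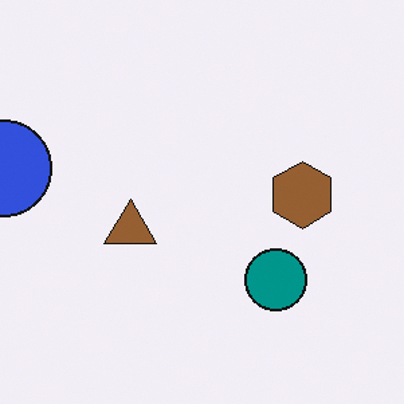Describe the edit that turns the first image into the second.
It was cropped slightly and scaled back up.

The visible shapes are larger and the field of view is narrower; shapes near the original edges may be partly or wholly outside the frame — a crop-and-rescale.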